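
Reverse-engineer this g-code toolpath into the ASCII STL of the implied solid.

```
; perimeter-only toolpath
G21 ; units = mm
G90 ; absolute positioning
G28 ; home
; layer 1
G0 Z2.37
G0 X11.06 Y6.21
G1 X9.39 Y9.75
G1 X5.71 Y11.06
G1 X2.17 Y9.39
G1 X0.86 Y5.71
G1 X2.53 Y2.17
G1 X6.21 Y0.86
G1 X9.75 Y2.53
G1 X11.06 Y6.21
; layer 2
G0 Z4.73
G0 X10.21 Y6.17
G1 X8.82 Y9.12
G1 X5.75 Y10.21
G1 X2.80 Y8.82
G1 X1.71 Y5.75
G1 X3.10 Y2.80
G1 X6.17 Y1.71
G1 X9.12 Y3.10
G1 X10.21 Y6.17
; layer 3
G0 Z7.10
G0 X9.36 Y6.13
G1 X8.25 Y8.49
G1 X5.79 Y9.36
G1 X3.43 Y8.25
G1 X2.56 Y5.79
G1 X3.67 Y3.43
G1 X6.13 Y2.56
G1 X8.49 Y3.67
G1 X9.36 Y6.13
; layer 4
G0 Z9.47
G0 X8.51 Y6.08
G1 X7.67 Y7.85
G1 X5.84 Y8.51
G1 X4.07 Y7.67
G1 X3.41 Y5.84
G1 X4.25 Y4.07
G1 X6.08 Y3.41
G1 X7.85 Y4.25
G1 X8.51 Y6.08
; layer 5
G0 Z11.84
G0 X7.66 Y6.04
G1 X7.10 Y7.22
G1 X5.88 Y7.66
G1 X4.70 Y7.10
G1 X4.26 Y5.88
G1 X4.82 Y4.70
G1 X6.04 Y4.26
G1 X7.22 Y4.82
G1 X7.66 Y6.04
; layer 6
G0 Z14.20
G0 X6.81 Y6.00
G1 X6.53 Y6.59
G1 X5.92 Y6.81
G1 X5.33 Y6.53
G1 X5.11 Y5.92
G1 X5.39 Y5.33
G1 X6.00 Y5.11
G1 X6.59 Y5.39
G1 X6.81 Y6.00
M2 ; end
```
solid part
  facet normal 0.0000 0.0000 -1.0000
    outer loop
      vertex 5.67 11.91 0.00
      vertex 9.96 10.38 0.00
      vertex 11.91 6.25 0.00
    endloop
  endfacet
  facet normal 0.0000 0.0000 -1.0000
    outer loop
      vertex 1.54 9.96 0.00
      vertex 5.67 11.91 0.00
      vertex 11.91 6.25 0.00
    endloop
  endfacet
  facet normal 0.0000 0.0000 -1.0000
    outer loop
      vertex 0.01 5.67 0.00
      vertex 1.54 9.96 0.00
      vertex 11.91 6.25 0.00
    endloop
  endfacet
  facet normal 0.0000 0.0000 -1.0000
    outer loop
      vertex 1.96 1.54 0.00
      vertex 0.01 5.67 0.00
      vertex 11.91 6.25 0.00
    endloop
  endfacet
  facet normal 0.0000 0.0000 -1.0000
    outer loop
      vertex 6.25 0.01 0.00
      vertex 1.96 1.54 0.00
      vertex 11.91 6.25 0.00
    endloop
  endfacet
  facet normal 0.0000 0.0000 -1.0000
    outer loop
      vertex 10.38 1.96 0.00
      vertex 6.25 0.01 0.00
      vertex 11.91 6.25 0.00
    endloop
  endfacet
  facet normal 0.8582 0.4052 0.3152
    outer loop
      vertex 11.91 6.25 0.00
      vertex 9.96 10.38 0.00
      vertex 5.96 5.96 16.57
    endloop
  endfacet
  facet normal 0.3188 0.8938 0.3154
    outer loop
      vertex 9.96 10.38 0.00
      vertex 5.67 11.91 0.00
      vertex 5.96 5.96 16.57
    endloop
  endfacet
  facet normal -0.4052 0.8582 0.3152
    outer loop
      vertex 5.67 11.91 0.00
      vertex 1.54 9.96 0.00
      vertex 5.96 5.96 16.57
    endloop
  endfacet
  facet normal -0.8938 0.3188 0.3154
    outer loop
      vertex 1.54 9.96 0.00
      vertex 0.01 5.67 0.00
      vertex 5.96 5.96 16.57
    endloop
  endfacet
  facet normal -0.8582 -0.4052 0.3152
    outer loop
      vertex 0.01 5.67 0.00
      vertex 1.96 1.54 0.00
      vertex 5.96 5.96 16.57
    endloop
  endfacet
  facet normal -0.3188 -0.8938 0.3154
    outer loop
      vertex 1.96 1.54 0.00
      vertex 6.25 0.01 0.00
      vertex 5.96 5.96 16.57
    endloop
  endfacet
  facet normal 0.4052 -0.8582 0.3152
    outer loop
      vertex 6.25 0.01 0.00
      vertex 10.38 1.96 0.00
      vertex 5.96 5.96 16.57
    endloop
  endfacet
  facet normal 0.8938 -0.3188 0.3154
    outer loop
      vertex 10.38 1.96 0.00
      vertex 11.91 6.25 0.00
      vertex 5.96 5.96 16.57
    endloop
  endfacet
endsolid part

The G0 Z moves step by Δz≈2.37 mm. The G1 loops shrink linearly with z, so the solid tapers from its base footprint up to z≈16.6. Closing with a flat bottom cap and the tapered top and triangulating gives 14 facets — a regular 8-sided pyramid, base circumscribed radius ≈ 5.96 mm, apex at z ≈ 16.6 mm.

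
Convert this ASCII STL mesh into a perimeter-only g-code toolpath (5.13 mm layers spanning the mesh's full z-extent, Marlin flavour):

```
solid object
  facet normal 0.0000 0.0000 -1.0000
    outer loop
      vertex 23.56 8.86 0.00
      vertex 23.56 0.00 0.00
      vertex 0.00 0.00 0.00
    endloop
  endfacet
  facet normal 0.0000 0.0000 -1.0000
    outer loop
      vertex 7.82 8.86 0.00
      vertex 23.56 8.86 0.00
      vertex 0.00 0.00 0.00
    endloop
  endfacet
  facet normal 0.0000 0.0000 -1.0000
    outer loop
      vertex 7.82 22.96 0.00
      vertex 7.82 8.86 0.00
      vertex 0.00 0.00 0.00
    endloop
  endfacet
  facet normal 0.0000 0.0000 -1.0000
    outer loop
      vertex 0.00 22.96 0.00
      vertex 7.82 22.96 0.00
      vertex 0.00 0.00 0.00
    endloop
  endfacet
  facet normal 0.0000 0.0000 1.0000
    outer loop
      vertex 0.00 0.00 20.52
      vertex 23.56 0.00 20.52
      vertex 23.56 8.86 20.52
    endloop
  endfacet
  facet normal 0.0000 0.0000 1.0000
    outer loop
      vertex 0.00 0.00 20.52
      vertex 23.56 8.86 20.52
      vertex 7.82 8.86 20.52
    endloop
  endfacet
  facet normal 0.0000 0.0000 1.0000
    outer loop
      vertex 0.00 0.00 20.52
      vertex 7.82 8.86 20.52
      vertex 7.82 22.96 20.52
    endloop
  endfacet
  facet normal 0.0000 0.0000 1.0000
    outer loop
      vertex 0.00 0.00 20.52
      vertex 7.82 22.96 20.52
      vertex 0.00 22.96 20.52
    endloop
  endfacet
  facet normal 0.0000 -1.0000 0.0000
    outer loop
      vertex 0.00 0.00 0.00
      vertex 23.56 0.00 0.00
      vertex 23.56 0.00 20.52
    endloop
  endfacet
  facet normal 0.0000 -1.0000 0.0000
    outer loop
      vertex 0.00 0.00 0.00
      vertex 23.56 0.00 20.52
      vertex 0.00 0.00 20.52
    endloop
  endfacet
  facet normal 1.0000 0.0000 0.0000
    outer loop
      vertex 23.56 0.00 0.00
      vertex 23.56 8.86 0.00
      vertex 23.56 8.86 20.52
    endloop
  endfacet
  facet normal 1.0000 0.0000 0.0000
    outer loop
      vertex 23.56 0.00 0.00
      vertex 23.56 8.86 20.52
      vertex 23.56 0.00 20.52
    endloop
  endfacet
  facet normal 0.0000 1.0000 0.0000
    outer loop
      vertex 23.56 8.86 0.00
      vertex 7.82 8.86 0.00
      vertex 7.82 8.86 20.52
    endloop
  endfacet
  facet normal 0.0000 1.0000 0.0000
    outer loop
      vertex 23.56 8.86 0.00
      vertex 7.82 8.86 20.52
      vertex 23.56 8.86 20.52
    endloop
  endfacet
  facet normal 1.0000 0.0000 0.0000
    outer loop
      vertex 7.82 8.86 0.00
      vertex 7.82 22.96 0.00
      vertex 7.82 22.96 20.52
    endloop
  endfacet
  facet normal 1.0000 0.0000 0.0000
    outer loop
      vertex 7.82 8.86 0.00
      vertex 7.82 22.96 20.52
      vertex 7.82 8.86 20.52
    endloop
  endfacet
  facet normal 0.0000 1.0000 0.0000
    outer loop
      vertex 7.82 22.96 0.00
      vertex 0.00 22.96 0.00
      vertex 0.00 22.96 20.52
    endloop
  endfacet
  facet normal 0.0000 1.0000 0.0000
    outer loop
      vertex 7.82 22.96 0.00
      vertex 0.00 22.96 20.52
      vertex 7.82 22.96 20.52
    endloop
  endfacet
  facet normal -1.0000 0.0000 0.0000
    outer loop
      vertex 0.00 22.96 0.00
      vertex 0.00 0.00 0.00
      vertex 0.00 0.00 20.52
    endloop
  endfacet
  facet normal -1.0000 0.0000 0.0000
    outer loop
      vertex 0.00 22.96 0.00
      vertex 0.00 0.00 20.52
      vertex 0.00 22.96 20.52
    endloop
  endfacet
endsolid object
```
; perimeter-only toolpath
G21 ; units = mm
G90 ; absolute positioning
G28 ; home
; layer 1
G0 Z5.13
G0 X0.00 Y0.00
G1 X23.56 Y0.00
G1 X23.56 Y8.86
G1 X7.82 Y8.86
G1 X7.82 Y22.96
G1 X0.00 Y22.96
G1 X0.00 Y0.00
; layer 2
G0 Z10.26
G0 X0.00 Y0.00
G1 X23.56 Y0.00
G1 X23.56 Y8.86
G1 X7.82 Y8.86
G1 X7.82 Y22.96
G1 X0.00 Y22.96
G1 X0.00 Y0.00
; layer 3
G0 Z15.39
G0 X0.00 Y0.00
G1 X23.56 Y0.00
G1 X23.56 Y8.86
G1 X7.82 Y8.86
G1 X7.82 Y22.96
G1 X0.00 Y22.96
G1 X0.00 Y0.00
; layer 4
G0 Z20.52
G0 X0.00 Y0.00
G1 X23.56 Y0.00
G1 X23.56 Y8.86
G1 X7.82 Y8.86
G1 X7.82 Y22.96
G1 X0.00 Y22.96
G1 X0.00 Y0.00
M2 ; end

The solid is an L-shaped prism: outer 23.6 × 23 mm, arm thicknesses ≈ 8.86 mm (horizontal) and 7.82 mm (vertical), extruded 20.5 mm in z. Slicing at Δz = 5.13 mm — 4 equal slices spanning the solid's height, so layer i sits at z = i·h/4 — gives 4 non-empty perimeters. Each is a 6-segment closed polygon; G0 lifts to the layer z and rapids to the start vertex, then G1 traces the edges.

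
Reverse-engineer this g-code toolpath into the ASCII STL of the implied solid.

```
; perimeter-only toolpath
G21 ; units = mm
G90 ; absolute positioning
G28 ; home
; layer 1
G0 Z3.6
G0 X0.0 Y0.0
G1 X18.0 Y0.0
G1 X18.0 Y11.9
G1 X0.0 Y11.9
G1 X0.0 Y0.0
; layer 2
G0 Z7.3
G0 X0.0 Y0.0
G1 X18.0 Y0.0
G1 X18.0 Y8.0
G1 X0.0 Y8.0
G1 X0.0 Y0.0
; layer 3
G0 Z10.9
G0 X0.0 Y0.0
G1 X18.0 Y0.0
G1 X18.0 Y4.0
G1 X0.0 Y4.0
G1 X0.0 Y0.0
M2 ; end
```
solid part
  facet normal 0.0000 0.0000 -1.0000
    outer loop
      vertex 18.0 15.9 0.0
      vertex 18.0 0.0 0.0
      vertex 0.0 0.0 0.0
    endloop
  endfacet
  facet normal 0.0000 0.0000 -1.0000
    outer loop
      vertex 0.0 15.9 0.0
      vertex 18.0 15.9 0.0
      vertex 0.0 0.0 0.0
    endloop
  endfacet
  facet normal 0.0000 -1.0000 0.0000
    outer loop
      vertex 0.0 0.0 0.0
      vertex 18.0 0.0 0.0
      vertex 18.0 0.0 14.6
    endloop
  endfacet
  facet normal 0.0000 -1.0000 0.0000
    outer loop
      vertex 0.0 0.0 0.0
      vertex 18.0 0.0 14.6
      vertex 0.0 0.0 14.6
    endloop
  endfacet
  facet normal 0.0000 0.6764 0.7366
    outer loop
      vertex 0.0 0.0 14.6
      vertex 18.0 0.0 14.6
      vertex 18.0 15.9 0.0
    endloop
  endfacet
  facet normal 0.0000 0.6764 0.7366
    outer loop
      vertex 0.0 0.0 14.6
      vertex 18.0 15.9 0.0
      vertex 0.0 15.9 0.0
    endloop
  endfacet
  facet normal -1.0000 0.0000 0.0000
    outer loop
      vertex 0.0 0.0 14.6
      vertex 0.0 15.9 0.0
      vertex 0.0 0.0 0.0
    endloop
  endfacet
  facet normal 1.0000 0.0000 0.0000
    outer loop
      vertex 18.0 0.0 0.0
      vertex 18.0 15.9 0.0
      vertex 18.0 0.0 14.6
    endloop
  endfacet
endsolid part

The G0 Z moves step by Δz≈3.6 mm. The G1 loops shrink linearly with z, so the solid tapers from its base footprint up to z≈14.6. Closing with a flat bottom cap and the tapered top and triangulating gives 8 facets — a wedge (ramp): 18 × 15.9 mm base, rising to 14.6 mm along the y=0 edge and sloping linearly to z=0 at y=15.9.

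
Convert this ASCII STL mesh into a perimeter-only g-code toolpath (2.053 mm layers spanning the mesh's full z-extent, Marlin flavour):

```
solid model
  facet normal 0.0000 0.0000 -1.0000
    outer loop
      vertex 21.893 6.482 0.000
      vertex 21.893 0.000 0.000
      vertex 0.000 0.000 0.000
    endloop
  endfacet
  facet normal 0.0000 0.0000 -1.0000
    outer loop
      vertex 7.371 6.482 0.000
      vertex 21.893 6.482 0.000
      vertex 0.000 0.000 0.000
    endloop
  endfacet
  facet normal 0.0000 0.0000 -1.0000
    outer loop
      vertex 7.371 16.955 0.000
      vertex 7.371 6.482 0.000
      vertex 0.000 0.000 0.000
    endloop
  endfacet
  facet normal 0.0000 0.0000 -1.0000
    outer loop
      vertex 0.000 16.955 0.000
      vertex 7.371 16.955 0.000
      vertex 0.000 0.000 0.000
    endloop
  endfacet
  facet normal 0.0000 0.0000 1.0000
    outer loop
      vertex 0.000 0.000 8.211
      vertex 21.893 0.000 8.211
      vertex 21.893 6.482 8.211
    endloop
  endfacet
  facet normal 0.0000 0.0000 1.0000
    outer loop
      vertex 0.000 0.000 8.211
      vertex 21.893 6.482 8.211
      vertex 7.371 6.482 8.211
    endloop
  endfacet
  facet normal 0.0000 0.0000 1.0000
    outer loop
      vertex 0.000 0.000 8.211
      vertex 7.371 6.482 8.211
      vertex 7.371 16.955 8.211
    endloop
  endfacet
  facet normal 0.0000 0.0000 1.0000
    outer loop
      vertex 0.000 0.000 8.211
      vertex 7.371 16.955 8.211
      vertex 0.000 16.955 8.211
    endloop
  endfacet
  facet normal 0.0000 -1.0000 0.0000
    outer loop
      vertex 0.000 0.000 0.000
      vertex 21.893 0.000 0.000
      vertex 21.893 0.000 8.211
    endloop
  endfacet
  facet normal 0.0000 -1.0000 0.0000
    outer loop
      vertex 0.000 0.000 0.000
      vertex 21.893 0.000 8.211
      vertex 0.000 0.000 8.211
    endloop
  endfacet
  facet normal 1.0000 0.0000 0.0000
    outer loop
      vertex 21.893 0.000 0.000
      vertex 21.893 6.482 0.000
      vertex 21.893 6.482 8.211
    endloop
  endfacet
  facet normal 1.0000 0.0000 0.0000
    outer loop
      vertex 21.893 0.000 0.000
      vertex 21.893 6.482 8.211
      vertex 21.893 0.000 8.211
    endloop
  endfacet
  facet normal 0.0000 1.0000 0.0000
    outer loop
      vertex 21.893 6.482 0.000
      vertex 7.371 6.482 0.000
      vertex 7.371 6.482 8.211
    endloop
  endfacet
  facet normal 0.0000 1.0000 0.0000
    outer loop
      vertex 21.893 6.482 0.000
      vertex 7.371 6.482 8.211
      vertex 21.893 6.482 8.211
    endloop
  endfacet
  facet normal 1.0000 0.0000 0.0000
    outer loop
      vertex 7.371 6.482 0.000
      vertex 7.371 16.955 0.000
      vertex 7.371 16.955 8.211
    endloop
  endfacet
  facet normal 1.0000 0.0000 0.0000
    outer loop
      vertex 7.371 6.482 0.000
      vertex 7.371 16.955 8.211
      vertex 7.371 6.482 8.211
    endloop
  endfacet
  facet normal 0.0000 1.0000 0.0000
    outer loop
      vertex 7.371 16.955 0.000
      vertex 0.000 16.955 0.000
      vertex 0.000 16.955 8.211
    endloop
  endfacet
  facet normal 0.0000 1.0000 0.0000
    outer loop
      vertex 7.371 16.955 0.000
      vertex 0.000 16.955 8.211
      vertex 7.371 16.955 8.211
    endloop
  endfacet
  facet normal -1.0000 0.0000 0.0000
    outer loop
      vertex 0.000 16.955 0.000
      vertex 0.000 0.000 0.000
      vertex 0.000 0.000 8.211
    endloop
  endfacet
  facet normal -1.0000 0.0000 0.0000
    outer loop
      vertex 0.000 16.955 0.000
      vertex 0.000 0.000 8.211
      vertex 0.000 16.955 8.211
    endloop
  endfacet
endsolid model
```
; perimeter-only toolpath
G21 ; units = mm
G90 ; absolute positioning
G28 ; home
; layer 1
G0 Z2.053
G0 X0.000 Y0.000
G1 X21.893 Y0.000
G1 X21.893 Y6.482
G1 X7.371 Y6.482
G1 X7.371 Y16.955
G1 X0.000 Y16.955
G1 X0.000 Y0.000
; layer 2
G0 Z4.106
G0 X0.000 Y0.000
G1 X21.893 Y0.000
G1 X21.893 Y6.482
G1 X7.371 Y6.482
G1 X7.371 Y16.955
G1 X0.000 Y16.955
G1 X0.000 Y0.000
; layer 3
G0 Z6.158
G0 X0.000 Y0.000
G1 X21.893 Y0.000
G1 X21.893 Y6.482
G1 X7.371 Y6.482
G1 X7.371 Y16.955
G1 X0.000 Y16.955
G1 X0.000 Y0.000
; layer 4
G0 Z8.211
G0 X0.000 Y0.000
G1 X21.893 Y0.000
G1 X21.893 Y6.482
G1 X7.371 Y6.482
G1 X7.371 Y16.955
G1 X0.000 Y16.955
G1 X0.000 Y0.000
M2 ; end

The solid is an L-shaped prism: outer 21.9 × 17 mm, arm thicknesses ≈ 6.48 mm (horizontal) and 7.37 mm (vertical), extruded 8.21 mm in z. Slicing at Δz = 2.053 mm — 4 equal slices spanning the solid's height, so layer i sits at z = i·h/4 — gives 4 non-empty perimeters. Each is a 6-segment closed polygon; G0 lifts to the layer z and rapids to the start vertex, then G1 traces the edges.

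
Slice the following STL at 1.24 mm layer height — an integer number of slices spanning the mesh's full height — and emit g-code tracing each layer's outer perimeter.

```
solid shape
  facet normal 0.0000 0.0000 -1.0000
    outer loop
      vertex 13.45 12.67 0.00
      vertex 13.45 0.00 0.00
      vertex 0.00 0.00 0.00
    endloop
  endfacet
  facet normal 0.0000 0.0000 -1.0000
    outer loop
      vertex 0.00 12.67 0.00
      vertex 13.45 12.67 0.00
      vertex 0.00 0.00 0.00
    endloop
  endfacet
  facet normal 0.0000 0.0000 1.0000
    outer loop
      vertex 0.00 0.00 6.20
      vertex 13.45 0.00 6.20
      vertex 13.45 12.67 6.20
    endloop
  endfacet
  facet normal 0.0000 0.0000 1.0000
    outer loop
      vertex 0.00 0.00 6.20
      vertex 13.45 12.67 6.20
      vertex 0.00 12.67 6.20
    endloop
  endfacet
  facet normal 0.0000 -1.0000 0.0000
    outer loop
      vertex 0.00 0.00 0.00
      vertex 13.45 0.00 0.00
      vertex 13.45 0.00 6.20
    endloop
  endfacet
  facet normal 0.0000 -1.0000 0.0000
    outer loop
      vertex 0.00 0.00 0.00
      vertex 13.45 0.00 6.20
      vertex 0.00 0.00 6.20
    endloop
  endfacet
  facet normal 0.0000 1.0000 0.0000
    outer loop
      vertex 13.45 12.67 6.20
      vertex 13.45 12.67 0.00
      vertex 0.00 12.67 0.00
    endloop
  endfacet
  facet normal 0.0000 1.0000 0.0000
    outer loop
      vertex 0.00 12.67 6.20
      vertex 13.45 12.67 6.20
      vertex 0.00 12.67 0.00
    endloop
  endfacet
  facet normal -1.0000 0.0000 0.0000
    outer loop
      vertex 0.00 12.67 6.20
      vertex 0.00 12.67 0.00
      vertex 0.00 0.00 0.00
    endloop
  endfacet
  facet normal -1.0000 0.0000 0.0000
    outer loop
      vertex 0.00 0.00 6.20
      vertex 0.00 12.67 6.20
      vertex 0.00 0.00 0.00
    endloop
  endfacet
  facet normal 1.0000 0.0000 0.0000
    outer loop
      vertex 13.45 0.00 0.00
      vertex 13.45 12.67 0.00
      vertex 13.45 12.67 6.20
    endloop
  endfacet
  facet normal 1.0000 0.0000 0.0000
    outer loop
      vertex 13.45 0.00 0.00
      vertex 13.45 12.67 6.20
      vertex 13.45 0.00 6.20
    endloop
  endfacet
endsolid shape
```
; perimeter-only toolpath
G21 ; units = mm
G90 ; absolute positioning
G28 ; home
; layer 1
G0 Z1.24
G0 X0.00 Y0.00
G1 X13.45 Y0.00
G1 X13.45 Y12.67
G1 X0.00 Y12.67
G1 X0.00 Y0.00
; layer 2
G0 Z2.48
G0 X0.00 Y0.00
G1 X13.45 Y0.00
G1 X13.45 Y12.67
G1 X0.00 Y12.67
G1 X0.00 Y0.00
; layer 3
G0 Z3.72
G0 X0.00 Y0.00
G1 X13.45 Y0.00
G1 X13.45 Y12.67
G1 X0.00 Y12.67
G1 X0.00 Y0.00
; layer 4
G0 Z4.96
G0 X0.00 Y0.00
G1 X13.45 Y0.00
G1 X13.45 Y12.67
G1 X0.00 Y12.67
G1 X0.00 Y0.00
; layer 5
G0 Z6.20
G0 X0.00 Y0.00
G1 X13.45 Y0.00
G1 X13.45 Y12.67
G1 X0.00 Y12.67
G1 X0.00 Y0.00
M2 ; end

The solid is a rectangular box, roughly 13.4 × 12.7 mm footprint and 6.2 mm tall. Slicing at Δz = 1.24 mm — 5 equal slices spanning the solid's height, so layer i sits at z = i·h/5 — gives 5 non-empty perimeters. Each is a 4-segment closed polygon; G0 lifts to the layer z and rapids to the start vertex, then G1 traces the edges.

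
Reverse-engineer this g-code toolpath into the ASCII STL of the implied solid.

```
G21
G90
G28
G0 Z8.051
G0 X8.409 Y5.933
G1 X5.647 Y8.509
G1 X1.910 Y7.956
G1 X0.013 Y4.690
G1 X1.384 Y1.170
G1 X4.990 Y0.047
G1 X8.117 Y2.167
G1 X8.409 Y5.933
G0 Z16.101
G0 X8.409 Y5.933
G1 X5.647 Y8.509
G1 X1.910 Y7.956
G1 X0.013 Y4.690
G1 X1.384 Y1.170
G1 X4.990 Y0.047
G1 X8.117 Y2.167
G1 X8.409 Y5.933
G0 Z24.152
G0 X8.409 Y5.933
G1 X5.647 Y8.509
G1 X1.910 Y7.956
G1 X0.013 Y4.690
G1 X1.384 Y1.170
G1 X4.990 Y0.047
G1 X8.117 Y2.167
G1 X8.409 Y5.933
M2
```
solid part
  facet normal 0.0000 0.0000 -1.0000
    outer loop
      vertex 1.910 7.956 0.000
      vertex 5.647 8.509 0.000
      vertex 8.409 5.933 0.000
    endloop
  endfacet
  facet normal 0.0000 0.0000 -1.0000
    outer loop
      vertex 0.013 4.690 0.000
      vertex 1.910 7.956 0.000
      vertex 8.409 5.933 0.000
    endloop
  endfacet
  facet normal 0.0000 0.0000 -1.0000
    outer loop
      vertex 1.384 1.170 0.000
      vertex 0.013 4.690 0.000
      vertex 8.409 5.933 0.000
    endloop
  endfacet
  facet normal 0.0000 0.0000 -1.0000
    outer loop
      vertex 4.990 0.047 0.000
      vertex 1.384 1.170 0.000
      vertex 8.409 5.933 0.000
    endloop
  endfacet
  facet normal 0.0000 0.0000 -1.0000
    outer loop
      vertex 8.117 2.167 0.000
      vertex 4.990 0.047 0.000
      vertex 8.409 5.933 0.000
    endloop
  endfacet
  facet normal 0.0000 0.0000 1.0000
    outer loop
      vertex 8.409 5.933 24.152
      vertex 5.647 8.509 24.152
      vertex 1.910 7.956 24.152
    endloop
  endfacet
  facet normal 0.0000 0.0000 1.0000
    outer loop
      vertex 8.409 5.933 24.152
      vertex 1.910 7.956 24.152
      vertex 0.013 4.690 24.152
    endloop
  endfacet
  facet normal 0.0000 0.0000 1.0000
    outer loop
      vertex 8.409 5.933 24.152
      vertex 0.013 4.690 24.152
      vertex 1.384 1.170 24.152
    endloop
  endfacet
  facet normal 0.0000 0.0000 1.0000
    outer loop
      vertex 8.409 5.933 24.152
      vertex 1.384 1.170 24.152
      vertex 4.990 0.047 24.152
    endloop
  endfacet
  facet normal 0.0000 0.0000 1.0000
    outer loop
      vertex 8.409 5.933 24.152
      vertex 4.990 0.047 24.152
      vertex 8.117 2.167 24.152
    endloop
  endfacet
  facet normal 0.6821 0.7313 0.0000
    outer loop
      vertex 8.409 5.933 0.000
      vertex 5.647 8.509 0.000
      vertex 5.647 8.509 24.152
    endloop
  endfacet
  facet normal 0.6821 0.7313 0.0000
    outer loop
      vertex 8.409 5.933 0.000
      vertex 5.647 8.509 24.152
      vertex 8.409 5.933 24.152
    endloop
  endfacet
  facet normal -0.1464 0.9892 0.0000
    outer loop
      vertex 5.647 8.509 0.000
      vertex 1.910 7.956 0.000
      vertex 1.910 7.956 24.152
    endloop
  endfacet
  facet normal -0.1464 0.9892 0.0000
    outer loop
      vertex 5.647 8.509 0.000
      vertex 1.910 7.956 24.152
      vertex 5.647 8.509 24.152
    endloop
  endfacet
  facet normal -0.8647 0.5023 0.0000
    outer loop
      vertex 1.910 7.956 0.000
      vertex 0.013 4.690 0.000
      vertex 0.013 4.690 24.152
    endloop
  endfacet
  facet normal -0.8647 0.5023 0.0000
    outer loop
      vertex 1.910 7.956 0.000
      vertex 0.013 4.690 24.152
      vertex 1.910 7.956 24.152
    endloop
  endfacet
  facet normal -0.9318 -0.3629 0.0000
    outer loop
      vertex 0.013 4.690 0.000
      vertex 1.384 1.170 0.000
      vertex 1.384 1.170 24.152
    endloop
  endfacet
  facet normal -0.9318 -0.3629 0.0000
    outer loop
      vertex 0.013 4.690 0.000
      vertex 1.384 1.170 24.152
      vertex 0.013 4.690 24.152
    endloop
  endfacet
  facet normal -0.2973 -0.9548 0.0000
    outer loop
      vertex 1.384 1.170 0.000
      vertex 4.990 0.047 0.000
      vertex 4.990 0.047 24.152
    endloop
  endfacet
  facet normal -0.2973 -0.9548 0.0000
    outer loop
      vertex 1.384 1.170 0.000
      vertex 4.990 0.047 24.152
      vertex 1.384 1.170 24.152
    endloop
  endfacet
  facet normal 0.5612 -0.8277 0.0000
    outer loop
      vertex 4.990 0.047 0.000
      vertex 8.117 2.167 0.000
      vertex 8.117 2.167 24.152
    endloop
  endfacet
  facet normal 0.5612 -0.8277 0.0000
    outer loop
      vertex 4.990 0.047 0.000
      vertex 8.117 2.167 24.152
      vertex 4.990 0.047 24.152
    endloop
  endfacet
  facet normal 0.9970 -0.0773 0.0000
    outer loop
      vertex 8.117 2.167 0.000
      vertex 8.409 5.933 0.000
      vertex 8.409 5.933 24.152
    endloop
  endfacet
  facet normal 0.9970 -0.0773 0.0000
    outer loop
      vertex 8.117 2.167 0.000
      vertex 8.409 5.933 24.152
      vertex 8.117 2.167 24.152
    endloop
  endfacet
endsolid part

The G0 Z moves step by Δz≈8.051 mm. Every layer's G1 loop is the same polygon, so the solid is a straight extrusion of it from z=0 to z≈24.2. Closing with flat bottom and top caps and triangulating gives 24 facets — a regular 7-sided prism (a cylinder approximated with 7 flat sides), circumscribed radius ≈ 4.35 mm, height ≈ 24.2 mm.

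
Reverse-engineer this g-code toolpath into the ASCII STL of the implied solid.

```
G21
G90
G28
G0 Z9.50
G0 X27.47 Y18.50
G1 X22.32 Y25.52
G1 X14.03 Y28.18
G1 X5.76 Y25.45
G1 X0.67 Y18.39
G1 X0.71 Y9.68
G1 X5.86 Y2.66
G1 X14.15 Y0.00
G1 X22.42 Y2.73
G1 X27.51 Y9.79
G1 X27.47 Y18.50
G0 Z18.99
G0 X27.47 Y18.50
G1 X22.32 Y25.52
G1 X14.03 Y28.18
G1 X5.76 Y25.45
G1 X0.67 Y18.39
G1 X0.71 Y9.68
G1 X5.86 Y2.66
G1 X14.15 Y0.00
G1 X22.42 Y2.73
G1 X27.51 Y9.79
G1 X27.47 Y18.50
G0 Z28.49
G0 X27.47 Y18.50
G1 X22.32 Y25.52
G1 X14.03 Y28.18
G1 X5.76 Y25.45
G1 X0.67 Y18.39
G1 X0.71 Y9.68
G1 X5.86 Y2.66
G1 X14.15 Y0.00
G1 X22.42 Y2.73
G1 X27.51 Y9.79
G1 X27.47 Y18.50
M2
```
solid part
  facet normal 0.0000 0.0000 -1.0000
    outer loop
      vertex 14.03 28.18 0.00
      vertex 22.32 25.52 0.00
      vertex 27.47 18.50 0.00
    endloop
  endfacet
  facet normal 0.0000 0.0000 -1.0000
    outer loop
      vertex 5.76 25.45 0.00
      vertex 14.03 28.18 0.00
      vertex 27.47 18.50 0.00
    endloop
  endfacet
  facet normal 0.0000 0.0000 -1.0000
    outer loop
      vertex 0.67 18.39 0.00
      vertex 5.76 25.45 0.00
      vertex 27.47 18.50 0.00
    endloop
  endfacet
  facet normal 0.0000 0.0000 -1.0000
    outer loop
      vertex 0.71 9.68 0.00
      vertex 0.67 18.39 0.00
      vertex 27.47 18.50 0.00
    endloop
  endfacet
  facet normal 0.0000 0.0000 -1.0000
    outer loop
      vertex 5.86 2.66 0.00
      vertex 0.71 9.68 0.00
      vertex 27.47 18.50 0.00
    endloop
  endfacet
  facet normal 0.0000 0.0000 -1.0000
    outer loop
      vertex 14.15 0.00 0.00
      vertex 5.86 2.66 0.00
      vertex 27.47 18.50 0.00
    endloop
  endfacet
  facet normal 0.0000 0.0000 -1.0000
    outer loop
      vertex 22.42 2.73 0.00
      vertex 14.15 0.00 0.00
      vertex 27.47 18.50 0.00
    endloop
  endfacet
  facet normal 0.0000 0.0000 -1.0000
    outer loop
      vertex 27.51 9.79 0.00
      vertex 22.42 2.73 0.00
      vertex 27.47 18.50 0.00
    endloop
  endfacet
  facet normal 0.0000 0.0000 1.0000
    outer loop
      vertex 27.47 18.50 28.49
      vertex 22.32 25.52 28.49
      vertex 14.03 28.18 28.49
    endloop
  endfacet
  facet normal 0.0000 0.0000 1.0000
    outer loop
      vertex 27.47 18.50 28.49
      vertex 14.03 28.18 28.49
      vertex 5.76 25.45 28.49
    endloop
  endfacet
  facet normal 0.0000 0.0000 1.0000
    outer loop
      vertex 27.47 18.50 28.49
      vertex 5.76 25.45 28.49
      vertex 0.67 18.39 28.49
    endloop
  endfacet
  facet normal 0.0000 0.0000 1.0000
    outer loop
      vertex 27.47 18.50 28.49
      vertex 0.67 18.39 28.49
      vertex 0.71 9.68 28.49
    endloop
  endfacet
  facet normal 0.0000 0.0000 1.0000
    outer loop
      vertex 27.47 18.50 28.49
      vertex 0.71 9.68 28.49
      vertex 5.86 2.66 28.49
    endloop
  endfacet
  facet normal 0.0000 0.0000 1.0000
    outer loop
      vertex 27.47 18.50 28.49
      vertex 5.86 2.66 28.49
      vertex 14.15 0.00 28.49
    endloop
  endfacet
  facet normal 0.0000 0.0000 1.0000
    outer loop
      vertex 27.47 18.50 28.49
      vertex 14.15 0.00 28.49
      vertex 22.42 2.73 28.49
    endloop
  endfacet
  facet normal 0.0000 0.0000 1.0000
    outer loop
      vertex 27.47 18.50 28.49
      vertex 22.42 2.73 28.49
      vertex 27.51 9.79 28.49
    endloop
  endfacet
  facet normal 0.8063 0.5915 0.0000
    outer loop
      vertex 27.47 18.50 0.00
      vertex 22.32 25.52 0.00
      vertex 22.32 25.52 28.49
    endloop
  endfacet
  facet normal 0.8063 0.5915 0.0000
    outer loop
      vertex 27.47 18.50 0.00
      vertex 22.32 25.52 28.49
      vertex 27.47 18.50 28.49
    endloop
  endfacet
  facet normal 0.3055 0.9522 0.0000
    outer loop
      vertex 22.32 25.52 0.00
      vertex 14.03 28.18 0.00
      vertex 14.03 28.18 28.49
    endloop
  endfacet
  facet normal 0.3055 0.9522 0.0000
    outer loop
      vertex 22.32 25.52 0.00
      vertex 14.03 28.18 28.49
      vertex 22.32 25.52 28.49
    endloop
  endfacet
  facet normal -0.3135 0.9496 0.0000
    outer loop
      vertex 14.03 28.18 0.00
      vertex 5.76 25.45 0.00
      vertex 5.76 25.45 28.49
    endloop
  endfacet
  facet normal -0.3135 0.9496 0.0000
    outer loop
      vertex 14.03 28.18 0.00
      vertex 5.76 25.45 28.49
      vertex 14.03 28.18 28.49
    endloop
  endfacet
  facet normal -0.8112 0.5848 0.0000
    outer loop
      vertex 5.76 25.45 0.00
      vertex 0.67 18.39 0.00
      vertex 0.67 18.39 28.49
    endloop
  endfacet
  facet normal -0.8112 0.5848 0.0000
    outer loop
      vertex 5.76 25.45 0.00
      vertex 0.67 18.39 28.49
      vertex 5.76 25.45 28.49
    endloop
  endfacet
  facet normal -1.0000 -0.0046 0.0000
    outer loop
      vertex 0.67 18.39 0.00
      vertex 0.71 9.68 0.00
      vertex 0.71 9.68 28.49
    endloop
  endfacet
  facet normal -1.0000 -0.0046 0.0000
    outer loop
      vertex 0.67 18.39 0.00
      vertex 0.71 9.68 28.49
      vertex 0.67 18.39 28.49
    endloop
  endfacet
  facet normal -0.8063 -0.5915 0.0000
    outer loop
      vertex 0.71 9.68 0.00
      vertex 5.86 2.66 0.00
      vertex 5.86 2.66 28.49
    endloop
  endfacet
  facet normal -0.8063 -0.5915 0.0000
    outer loop
      vertex 0.71 9.68 0.00
      vertex 5.86 2.66 28.49
      vertex 0.71 9.68 28.49
    endloop
  endfacet
  facet normal -0.3055 -0.9522 0.0000
    outer loop
      vertex 5.86 2.66 0.00
      vertex 14.15 0.00 0.00
      vertex 14.15 0.00 28.49
    endloop
  endfacet
  facet normal -0.3055 -0.9522 0.0000
    outer loop
      vertex 5.86 2.66 0.00
      vertex 14.15 0.00 28.49
      vertex 5.86 2.66 28.49
    endloop
  endfacet
  facet normal 0.3135 -0.9496 0.0000
    outer loop
      vertex 14.15 0.00 0.00
      vertex 22.42 2.73 0.00
      vertex 22.42 2.73 28.49
    endloop
  endfacet
  facet normal 0.3135 -0.9496 0.0000
    outer loop
      vertex 14.15 0.00 0.00
      vertex 22.42 2.73 28.49
      vertex 14.15 0.00 28.49
    endloop
  endfacet
  facet normal 0.8112 -0.5848 0.0000
    outer loop
      vertex 22.42 2.73 0.00
      vertex 27.51 9.79 0.00
      vertex 27.51 9.79 28.49
    endloop
  endfacet
  facet normal 0.8112 -0.5848 0.0000
    outer loop
      vertex 22.42 2.73 0.00
      vertex 27.51 9.79 28.49
      vertex 22.42 2.73 28.49
    endloop
  endfacet
  facet normal 1.0000 0.0046 0.0000
    outer loop
      vertex 27.51 9.79 0.00
      vertex 27.47 18.50 0.00
      vertex 27.47 18.50 28.49
    endloop
  endfacet
  facet normal 1.0000 0.0046 0.0000
    outer loop
      vertex 27.51 9.79 0.00
      vertex 27.47 18.50 28.49
      vertex 27.51 9.79 28.49
    endloop
  endfacet
endsolid part

The G0 Z moves step by Δz≈9.50 mm. Every layer's G1 loop is the same polygon, so the solid is a straight extrusion of it from z=0 to z≈28.5. Closing with flat bottom and top caps and triangulating gives 36 facets — a regular 10-sided prism (a cylinder approximated with 10 flat sides), circumscribed radius ≈ 14.1 mm, height ≈ 28.5 mm.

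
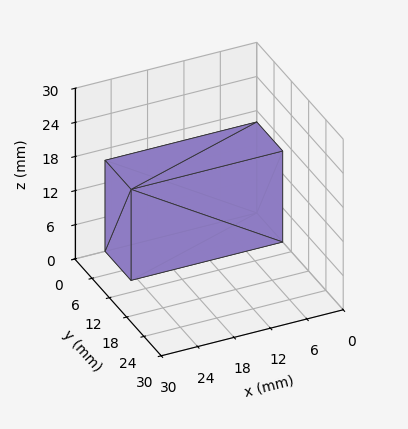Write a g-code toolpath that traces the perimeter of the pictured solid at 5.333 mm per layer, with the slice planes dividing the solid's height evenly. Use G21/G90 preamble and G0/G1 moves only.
Reading the render: the shape is a rectangular box, roughly 25 × 9 mm footprint and 16 mm tall (dimensions read to the nearest mm from the axis ticks). For the g-code, the solid's height is divided into equal slices at the stated Δz and each level perimeter traced with G1 moves after a G0 lift.

; perimeter-only toolpath
G21 ; units = mm
G90 ; absolute positioning
G28 ; home
; layer 1
G0 Z5.333
G0 X0.000 Y0.000
G1 X25.000 Y0.000
G1 X25.000 Y9.000
G1 X0.000 Y9.000
G1 X0.000 Y0.000
; layer 2
G0 Z10.667
G0 X0.000 Y0.000
G1 X25.000 Y0.000
G1 X25.000 Y9.000
G1 X0.000 Y9.000
G1 X0.000 Y0.000
; layer 3
G0 Z16.000
G0 X0.000 Y0.000
G1 X25.000 Y0.000
G1 X25.000 Y9.000
G1 X0.000 Y9.000
G1 X0.000 Y0.000
M2 ; end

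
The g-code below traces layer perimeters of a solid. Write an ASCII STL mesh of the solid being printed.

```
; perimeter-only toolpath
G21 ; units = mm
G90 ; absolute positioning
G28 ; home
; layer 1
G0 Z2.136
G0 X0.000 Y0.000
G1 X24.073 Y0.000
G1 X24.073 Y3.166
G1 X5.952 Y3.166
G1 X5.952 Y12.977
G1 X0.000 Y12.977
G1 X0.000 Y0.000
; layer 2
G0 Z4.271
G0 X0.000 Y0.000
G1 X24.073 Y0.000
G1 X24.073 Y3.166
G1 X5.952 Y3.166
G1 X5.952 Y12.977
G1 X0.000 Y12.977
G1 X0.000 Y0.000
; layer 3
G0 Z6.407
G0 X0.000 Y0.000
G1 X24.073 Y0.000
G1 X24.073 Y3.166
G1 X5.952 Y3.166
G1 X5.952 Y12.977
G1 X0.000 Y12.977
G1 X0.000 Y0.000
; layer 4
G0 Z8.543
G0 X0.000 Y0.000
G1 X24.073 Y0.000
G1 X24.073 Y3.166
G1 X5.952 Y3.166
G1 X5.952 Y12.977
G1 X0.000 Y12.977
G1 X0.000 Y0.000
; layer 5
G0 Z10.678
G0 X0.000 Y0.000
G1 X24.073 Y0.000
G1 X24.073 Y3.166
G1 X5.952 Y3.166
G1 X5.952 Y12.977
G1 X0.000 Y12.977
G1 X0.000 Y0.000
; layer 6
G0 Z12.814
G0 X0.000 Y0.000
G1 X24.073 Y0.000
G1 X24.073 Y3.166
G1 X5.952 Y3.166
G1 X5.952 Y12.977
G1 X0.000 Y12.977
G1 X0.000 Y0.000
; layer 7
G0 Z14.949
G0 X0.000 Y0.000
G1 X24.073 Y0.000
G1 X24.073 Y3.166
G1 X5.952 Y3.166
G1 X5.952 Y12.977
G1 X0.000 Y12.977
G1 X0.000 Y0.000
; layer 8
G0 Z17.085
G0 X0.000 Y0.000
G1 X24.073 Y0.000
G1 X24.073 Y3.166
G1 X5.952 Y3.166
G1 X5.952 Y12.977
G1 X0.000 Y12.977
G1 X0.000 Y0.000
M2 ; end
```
solid part
  facet normal 0.0000 0.0000 -1.0000
    outer loop
      vertex 24.073 3.166 0.000
      vertex 24.073 0.000 0.000
      vertex 0.000 0.000 0.000
    endloop
  endfacet
  facet normal 0.0000 0.0000 -1.0000
    outer loop
      vertex 5.952 3.166 0.000
      vertex 24.073 3.166 0.000
      vertex 0.000 0.000 0.000
    endloop
  endfacet
  facet normal 0.0000 0.0000 -1.0000
    outer loop
      vertex 5.952 12.977 0.000
      vertex 5.952 3.166 0.000
      vertex 0.000 0.000 0.000
    endloop
  endfacet
  facet normal 0.0000 0.0000 -1.0000
    outer loop
      vertex 0.000 12.977 0.000
      vertex 5.952 12.977 0.000
      vertex 0.000 0.000 0.000
    endloop
  endfacet
  facet normal 0.0000 0.0000 1.0000
    outer loop
      vertex 0.000 0.000 17.085
      vertex 24.073 0.000 17.085
      vertex 24.073 3.166 17.085
    endloop
  endfacet
  facet normal 0.0000 0.0000 1.0000
    outer loop
      vertex 0.000 0.000 17.085
      vertex 24.073 3.166 17.085
      vertex 5.952 3.166 17.085
    endloop
  endfacet
  facet normal 0.0000 0.0000 1.0000
    outer loop
      vertex 0.000 0.000 17.085
      vertex 5.952 3.166 17.085
      vertex 5.952 12.977 17.085
    endloop
  endfacet
  facet normal 0.0000 0.0000 1.0000
    outer loop
      vertex 0.000 0.000 17.085
      vertex 5.952 12.977 17.085
      vertex 0.000 12.977 17.085
    endloop
  endfacet
  facet normal 0.0000 -1.0000 0.0000
    outer loop
      vertex 0.000 0.000 0.000
      vertex 24.073 0.000 0.000
      vertex 24.073 0.000 17.085
    endloop
  endfacet
  facet normal 0.0000 -1.0000 0.0000
    outer loop
      vertex 0.000 0.000 0.000
      vertex 24.073 0.000 17.085
      vertex 0.000 0.000 17.085
    endloop
  endfacet
  facet normal 1.0000 0.0000 0.0000
    outer loop
      vertex 24.073 0.000 0.000
      vertex 24.073 3.166 0.000
      vertex 24.073 3.166 17.085
    endloop
  endfacet
  facet normal 1.0000 0.0000 0.0000
    outer loop
      vertex 24.073 0.000 0.000
      vertex 24.073 3.166 17.085
      vertex 24.073 0.000 17.085
    endloop
  endfacet
  facet normal 0.0000 1.0000 0.0000
    outer loop
      vertex 24.073 3.166 0.000
      vertex 5.952 3.166 0.000
      vertex 5.952 3.166 17.085
    endloop
  endfacet
  facet normal 0.0000 1.0000 0.0000
    outer loop
      vertex 24.073 3.166 0.000
      vertex 5.952 3.166 17.085
      vertex 24.073 3.166 17.085
    endloop
  endfacet
  facet normal 1.0000 0.0000 0.0000
    outer loop
      vertex 5.952 3.166 0.000
      vertex 5.952 12.977 0.000
      vertex 5.952 12.977 17.085
    endloop
  endfacet
  facet normal 1.0000 0.0000 0.0000
    outer loop
      vertex 5.952 3.166 0.000
      vertex 5.952 12.977 17.085
      vertex 5.952 3.166 17.085
    endloop
  endfacet
  facet normal 0.0000 1.0000 0.0000
    outer loop
      vertex 5.952 12.977 0.000
      vertex 0.000 12.977 0.000
      vertex 0.000 12.977 17.085
    endloop
  endfacet
  facet normal 0.0000 1.0000 0.0000
    outer loop
      vertex 5.952 12.977 0.000
      vertex 0.000 12.977 17.085
      vertex 5.952 12.977 17.085
    endloop
  endfacet
  facet normal -1.0000 0.0000 0.0000
    outer loop
      vertex 0.000 12.977 0.000
      vertex 0.000 0.000 0.000
      vertex 0.000 0.000 17.085
    endloop
  endfacet
  facet normal -1.0000 0.0000 0.0000
    outer loop
      vertex 0.000 12.977 0.000
      vertex 0.000 0.000 17.085
      vertex 0.000 12.977 17.085
    endloop
  endfacet
endsolid part

The G0 Z moves step by Δz≈2.136 mm. Every layer's G1 loop is the same polygon, so the solid is a straight extrusion of it from z=0 to z≈17.1. Closing with flat bottom and top caps and triangulating gives 20 facets — an L-shaped prism: outer 24.1 × 13 mm, arm thicknesses ≈ 3.17 mm (horizontal) and 5.95 mm (vertical), extruded 17.1 mm in z.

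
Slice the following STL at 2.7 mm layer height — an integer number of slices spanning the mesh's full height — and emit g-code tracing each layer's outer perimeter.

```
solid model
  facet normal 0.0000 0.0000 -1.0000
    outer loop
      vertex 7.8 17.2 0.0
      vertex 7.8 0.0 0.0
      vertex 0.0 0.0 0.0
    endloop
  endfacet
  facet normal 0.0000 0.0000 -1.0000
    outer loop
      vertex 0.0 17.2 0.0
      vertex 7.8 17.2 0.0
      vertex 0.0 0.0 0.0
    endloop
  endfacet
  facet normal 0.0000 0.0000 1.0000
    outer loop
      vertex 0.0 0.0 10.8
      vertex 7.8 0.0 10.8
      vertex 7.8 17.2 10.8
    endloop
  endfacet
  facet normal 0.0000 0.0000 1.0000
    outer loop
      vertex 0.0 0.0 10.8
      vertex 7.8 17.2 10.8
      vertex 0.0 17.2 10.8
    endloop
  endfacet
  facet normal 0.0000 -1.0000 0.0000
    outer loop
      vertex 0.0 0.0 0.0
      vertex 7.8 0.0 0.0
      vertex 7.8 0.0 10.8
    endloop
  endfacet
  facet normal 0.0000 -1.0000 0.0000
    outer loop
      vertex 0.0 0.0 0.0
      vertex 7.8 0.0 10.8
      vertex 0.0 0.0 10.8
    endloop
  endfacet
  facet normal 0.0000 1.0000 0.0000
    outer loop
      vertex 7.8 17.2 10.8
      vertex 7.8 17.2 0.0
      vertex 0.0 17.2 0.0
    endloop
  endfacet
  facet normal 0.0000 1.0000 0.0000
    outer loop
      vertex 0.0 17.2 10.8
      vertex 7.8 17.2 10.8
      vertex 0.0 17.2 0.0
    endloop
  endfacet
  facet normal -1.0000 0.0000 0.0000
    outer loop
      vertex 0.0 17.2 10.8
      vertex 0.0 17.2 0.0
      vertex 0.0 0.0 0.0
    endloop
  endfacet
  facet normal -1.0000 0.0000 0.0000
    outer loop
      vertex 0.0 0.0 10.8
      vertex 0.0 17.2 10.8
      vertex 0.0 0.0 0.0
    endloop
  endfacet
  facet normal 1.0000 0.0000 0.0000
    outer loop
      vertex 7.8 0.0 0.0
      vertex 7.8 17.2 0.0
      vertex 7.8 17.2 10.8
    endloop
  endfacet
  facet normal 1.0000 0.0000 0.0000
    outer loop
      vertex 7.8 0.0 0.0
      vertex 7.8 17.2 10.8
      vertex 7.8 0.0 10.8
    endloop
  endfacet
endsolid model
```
; perimeter-only toolpath
G21 ; units = mm
G90 ; absolute positioning
G28 ; home
; layer 1
G0 Z2.7
G0 X0.0 Y0.0
G1 X7.8 Y0.0
G1 X7.8 Y17.2
G1 X0.0 Y17.2
G1 X0.0 Y0.0
; layer 2
G0 Z5.4
G0 X0.0 Y0.0
G1 X7.8 Y0.0
G1 X7.8 Y17.2
G1 X0.0 Y17.2
G1 X0.0 Y0.0
; layer 3
G0 Z8.1
G0 X0.0 Y0.0
G1 X7.8 Y0.0
G1 X7.8 Y17.2
G1 X0.0 Y17.2
G1 X0.0 Y0.0
; layer 4
G0 Z10.8
G0 X0.0 Y0.0
G1 X7.8 Y0.0
G1 X7.8 Y17.2
G1 X0.0 Y17.2
G1 X0.0 Y0.0
M2 ; end

The solid is a rectangular box, roughly 7.8 × 17.2 mm footprint and 10.8 mm tall. Slicing at Δz = 2.7 mm — 4 equal slices spanning the solid's height, so layer i sits at z = i·h/4 — gives 4 non-empty perimeters. Each is a 4-segment closed polygon; G0 lifts to the layer z and rapids to the start vertex, then G1 traces the edges.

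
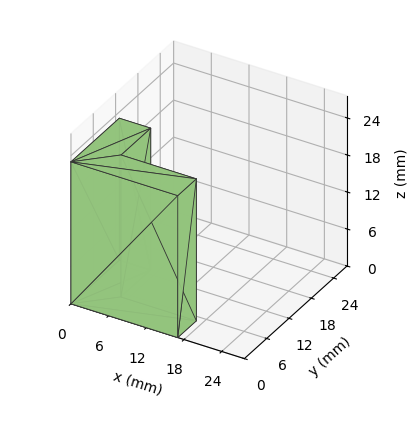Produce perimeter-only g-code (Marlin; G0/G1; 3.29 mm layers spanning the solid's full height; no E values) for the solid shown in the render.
Reading the render: the shape is an L-shaped prism: outer 17 × 13 mm, arm thicknesses ≈ 5 mm (horizontal) and 5 mm (vertical), extruded 23 mm in z (dimensions read to the nearest mm from the axis ticks). For the g-code, the solid's height is divided into equal slices at the stated Δz and each level perimeter traced with G1 moves after a G0 lift.

; perimeter-only toolpath
G21 ; units = mm
G90 ; absolute positioning
G28 ; home
; layer 1
G0 Z3.29
G0 X0.00 Y0.00
G1 X17.00 Y0.00
G1 X17.00 Y5.00
G1 X5.00 Y5.00
G1 X5.00 Y13.00
G1 X0.00 Y13.00
G1 X0.00 Y0.00
; layer 2
G0 Z6.57
G0 X0.00 Y0.00
G1 X17.00 Y0.00
G1 X17.00 Y5.00
G1 X5.00 Y5.00
G1 X5.00 Y13.00
G1 X0.00 Y13.00
G1 X0.00 Y0.00
; layer 3
G0 Z9.86
G0 X0.00 Y0.00
G1 X17.00 Y0.00
G1 X17.00 Y5.00
G1 X5.00 Y5.00
G1 X5.00 Y13.00
G1 X0.00 Y13.00
G1 X0.00 Y0.00
; layer 4
G0 Z13.14
G0 X0.00 Y0.00
G1 X17.00 Y0.00
G1 X17.00 Y5.00
G1 X5.00 Y5.00
G1 X5.00 Y13.00
G1 X0.00 Y13.00
G1 X0.00 Y0.00
; layer 5
G0 Z16.43
G0 X0.00 Y0.00
G1 X17.00 Y0.00
G1 X17.00 Y5.00
G1 X5.00 Y5.00
G1 X5.00 Y13.00
G1 X0.00 Y13.00
G1 X0.00 Y0.00
; layer 6
G0 Z19.71
G0 X0.00 Y0.00
G1 X17.00 Y0.00
G1 X17.00 Y5.00
G1 X5.00 Y5.00
G1 X5.00 Y13.00
G1 X0.00 Y13.00
G1 X0.00 Y0.00
; layer 7
G0 Z23.00
G0 X0.00 Y0.00
G1 X17.00 Y0.00
G1 X17.00 Y5.00
G1 X5.00 Y5.00
G1 X5.00 Y13.00
G1 X0.00 Y13.00
G1 X0.00 Y0.00
M2 ; end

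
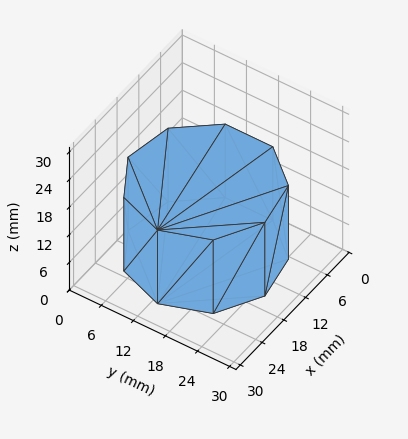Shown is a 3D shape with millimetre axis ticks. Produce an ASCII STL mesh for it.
Reading the render: the shape is a regular 9-sided prism (a cylinder approximated with 9 flat sides), circumscribed radius ≈ 13 mm, height ≈ 16 mm (dimensions read to the nearest mm from the axis ticks). For the STL, each face is triangulated and given an outward normal.

solid part
  facet normal 0.0000 0.0000 -1.0000
    outer loop
      vertex 15.26 25.80 0.00
      vertex 22.96 21.36 0.00
      vertex 26.00 13.00 0.00
    endloop
  endfacet
  facet normal 0.0000 0.0000 -1.0000
    outer loop
      vertex 6.50 24.26 0.00
      vertex 15.26 25.80 0.00
      vertex 26.00 13.00 0.00
    endloop
  endfacet
  facet normal 0.0000 0.0000 -1.0000
    outer loop
      vertex 0.78 17.45 0.00
      vertex 6.50 24.26 0.00
      vertex 26.00 13.00 0.00
    endloop
  endfacet
  facet normal 0.0000 0.0000 -1.0000
    outer loop
      vertex 0.78 8.55 0.00
      vertex 0.78 17.45 0.00
      vertex 26.00 13.00 0.00
    endloop
  endfacet
  facet normal 0.0000 0.0000 -1.0000
    outer loop
      vertex 6.50 1.74 0.00
      vertex 0.78 8.55 0.00
      vertex 26.00 13.00 0.00
    endloop
  endfacet
  facet normal 0.0000 0.0000 -1.0000
    outer loop
      vertex 15.26 0.20 0.00
      vertex 6.50 1.74 0.00
      vertex 26.00 13.00 0.00
    endloop
  endfacet
  facet normal 0.0000 0.0000 -1.0000
    outer loop
      vertex 22.96 4.64 0.00
      vertex 15.26 0.20 0.00
      vertex 26.00 13.00 0.00
    endloop
  endfacet
  facet normal 0.0000 0.0000 1.0000
    outer loop
      vertex 26.00 13.00 16.00
      vertex 22.96 21.36 16.00
      vertex 15.26 25.80 16.00
    endloop
  endfacet
  facet normal 0.0000 0.0000 1.0000
    outer loop
      vertex 26.00 13.00 16.00
      vertex 15.26 25.80 16.00
      vertex 6.50 24.26 16.00
    endloop
  endfacet
  facet normal 0.0000 0.0000 1.0000
    outer loop
      vertex 26.00 13.00 16.00
      vertex 6.50 24.26 16.00
      vertex 0.78 17.45 16.00
    endloop
  endfacet
  facet normal 0.0000 0.0000 1.0000
    outer loop
      vertex 26.00 13.00 16.00
      vertex 0.78 17.45 16.00
      vertex 0.78 8.55 16.00
    endloop
  endfacet
  facet normal 0.0000 0.0000 1.0000
    outer loop
      vertex 26.00 13.00 16.00
      vertex 0.78 8.55 16.00
      vertex 6.50 1.74 16.00
    endloop
  endfacet
  facet normal 0.0000 0.0000 1.0000
    outer loop
      vertex 26.00 13.00 16.00
      vertex 6.50 1.74 16.00
      vertex 15.26 0.20 16.00
    endloop
  endfacet
  facet normal 0.0000 0.0000 1.0000
    outer loop
      vertex 26.00 13.00 16.00
      vertex 15.26 0.20 16.00
      vertex 22.96 4.64 16.00
    endloop
  endfacet
  facet normal 0.9398 0.3417 0.0000
    outer loop
      vertex 26.00 13.00 0.00
      vertex 22.96 21.36 0.00
      vertex 22.96 21.36 16.00
    endloop
  endfacet
  facet normal 0.9398 0.3417 0.0000
    outer loop
      vertex 26.00 13.00 0.00
      vertex 22.96 21.36 16.00
      vertex 26.00 13.00 16.00
    endloop
  endfacet
  facet normal 0.4995 0.8663 0.0000
    outer loop
      vertex 22.96 21.36 0.00
      vertex 15.26 25.80 0.00
      vertex 15.26 25.80 16.00
    endloop
  endfacet
  facet normal 0.4995 0.8663 0.0000
    outer loop
      vertex 22.96 21.36 0.00
      vertex 15.26 25.80 16.00
      vertex 22.96 21.36 16.00
    endloop
  endfacet
  facet normal -0.1731 0.9849 0.0000
    outer loop
      vertex 15.26 25.80 0.00
      vertex 6.50 24.26 0.00
      vertex 6.50 24.26 16.00
    endloop
  endfacet
  facet normal -0.1731 0.9849 0.0000
    outer loop
      vertex 15.26 25.80 0.00
      vertex 6.50 24.26 16.00
      vertex 15.26 25.80 16.00
    endloop
  endfacet
  facet normal -0.7657 0.6432 0.0000
    outer loop
      vertex 6.50 24.26 0.00
      vertex 0.78 17.45 0.00
      vertex 0.78 17.45 16.00
    endloop
  endfacet
  facet normal -0.7657 0.6432 0.0000
    outer loop
      vertex 6.50 24.26 0.00
      vertex 0.78 17.45 16.00
      vertex 6.50 24.26 16.00
    endloop
  endfacet
  facet normal -1.0000 0.0000 0.0000
    outer loop
      vertex 0.78 17.45 0.00
      vertex 0.78 8.55 0.00
      vertex 0.78 8.55 16.00
    endloop
  endfacet
  facet normal -1.0000 0.0000 0.0000
    outer loop
      vertex 0.78 17.45 0.00
      vertex 0.78 8.55 16.00
      vertex 0.78 17.45 16.00
    endloop
  endfacet
  facet normal -0.7657 -0.6432 0.0000
    outer loop
      vertex 0.78 8.55 0.00
      vertex 6.50 1.74 0.00
      vertex 6.50 1.74 16.00
    endloop
  endfacet
  facet normal -0.7657 -0.6432 0.0000
    outer loop
      vertex 0.78 8.55 0.00
      vertex 6.50 1.74 16.00
      vertex 0.78 8.55 16.00
    endloop
  endfacet
  facet normal -0.1731 -0.9849 0.0000
    outer loop
      vertex 6.50 1.74 0.00
      vertex 15.26 0.20 0.00
      vertex 15.26 0.20 16.00
    endloop
  endfacet
  facet normal -0.1731 -0.9849 0.0000
    outer loop
      vertex 6.50 1.74 0.00
      vertex 15.26 0.20 16.00
      vertex 6.50 1.74 16.00
    endloop
  endfacet
  facet normal 0.4995 -0.8663 0.0000
    outer loop
      vertex 15.26 0.20 0.00
      vertex 22.96 4.64 0.00
      vertex 22.96 4.64 16.00
    endloop
  endfacet
  facet normal 0.4995 -0.8663 0.0000
    outer loop
      vertex 15.26 0.20 0.00
      vertex 22.96 4.64 16.00
      vertex 15.26 0.20 16.00
    endloop
  endfacet
  facet normal 0.9398 -0.3417 0.0000
    outer loop
      vertex 22.96 4.64 0.00
      vertex 26.00 13.00 0.00
      vertex 26.00 13.00 16.00
    endloop
  endfacet
  facet normal 0.9398 -0.3417 0.0000
    outer loop
      vertex 22.96 4.64 0.00
      vertex 26.00 13.00 16.00
      vertex 22.96 4.64 16.00
    endloop
  endfacet
endsolid part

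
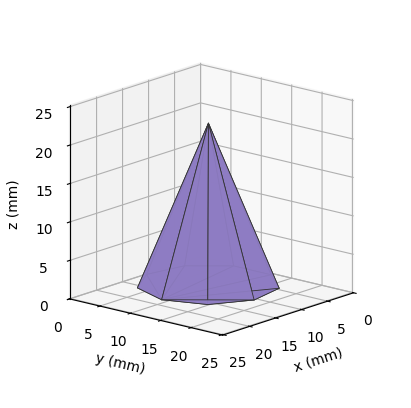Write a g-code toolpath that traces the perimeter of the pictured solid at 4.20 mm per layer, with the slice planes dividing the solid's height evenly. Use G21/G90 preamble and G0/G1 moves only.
Reading the render: the shape is a regular 9-sided pyramid, base circumscribed radius ≈ 9 mm, apex at z ≈ 21 mm (dimensions read to the nearest mm from the axis ticks). For the g-code, the solid's height is divided into equal slices at the stated Δz and each level perimeter traced with G1 moves after a G0 lift.

; perimeter-only toolpath
G21 ; units = mm
G90 ; absolute positioning
G28 ; home
; layer 1
G0 Z4.20
G0 X16.20 Y9.00
G1 X14.51 Y13.63
G1 X10.25 Y16.09
G1 X5.40 Y15.23
G1 X2.23 Y11.46
G1 X2.23 Y6.54
G1 X5.40 Y2.77
G1 X10.25 Y1.91
G1 X14.51 Y4.37
G1 X16.20 Y9.00
; layer 2
G0 Z8.40
G0 X14.40 Y9.00
G1 X13.13 Y12.47
G1 X9.94 Y14.32
G1 X6.30 Y13.67
G1 X3.92 Y10.85
G1 X3.92 Y7.15
G1 X6.30 Y4.33
G1 X9.94 Y3.68
G1 X13.13 Y5.53
G1 X14.40 Y9.00
; layer 3
G0 Z12.60
G0 X12.60 Y9.00
G1 X11.76 Y11.32
G1 X9.62 Y12.54
G1 X7.20 Y12.12
G1 X5.62 Y10.23
G1 X5.62 Y7.77
G1 X7.20 Y5.88
G1 X9.62 Y5.46
G1 X11.76 Y6.68
G1 X12.60 Y9.00
; layer 4
G0 Z16.80
G0 X10.80 Y9.00
G1 X10.38 Y10.16
G1 X9.31 Y10.77
G1 X8.10 Y10.56
G1 X7.31 Y9.62
G1 X7.31 Y8.38
G1 X8.10 Y7.44
G1 X9.31 Y7.23
G1 X10.38 Y7.84
G1 X10.80 Y9.00
M2 ; end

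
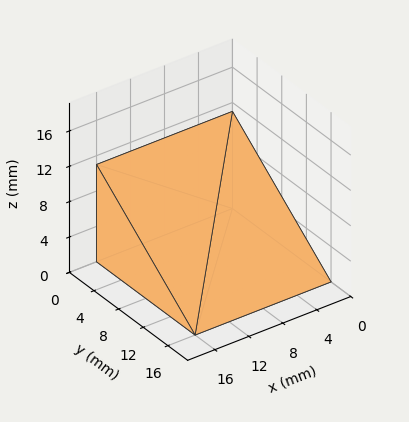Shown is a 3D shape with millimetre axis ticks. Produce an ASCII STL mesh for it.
Reading the render: the shape is a wedge (ramp): 16 × 16 mm base, rising to 11 mm along the y=0 edge and sloping linearly to z=0 at y=16 (dimensions read to the nearest mm from the axis ticks). For the STL, each face is triangulated and given an outward normal.

solid part
  facet normal 0.0000 0.0000 -1.0000
    outer loop
      vertex 16.00 16.00 0.00
      vertex 16.00 0.00 0.00
      vertex 0.00 0.00 0.00
    endloop
  endfacet
  facet normal 0.0000 0.0000 -1.0000
    outer loop
      vertex 0.00 16.00 0.00
      vertex 16.00 16.00 0.00
      vertex 0.00 0.00 0.00
    endloop
  endfacet
  facet normal 0.0000 -1.0000 0.0000
    outer loop
      vertex 0.00 0.00 0.00
      vertex 16.00 0.00 0.00
      vertex 16.00 0.00 11.00
    endloop
  endfacet
  facet normal 0.0000 -1.0000 0.0000
    outer loop
      vertex 0.00 0.00 0.00
      vertex 16.00 0.00 11.00
      vertex 0.00 0.00 11.00
    endloop
  endfacet
  facet normal 0.0000 0.5665 0.8240
    outer loop
      vertex 0.00 0.00 11.00
      vertex 16.00 0.00 11.00
      vertex 16.00 16.00 0.00
    endloop
  endfacet
  facet normal 0.0000 0.5665 0.8240
    outer loop
      vertex 0.00 0.00 11.00
      vertex 16.00 16.00 0.00
      vertex 0.00 16.00 0.00
    endloop
  endfacet
  facet normal -1.0000 0.0000 0.0000
    outer loop
      vertex 0.00 0.00 11.00
      vertex 0.00 16.00 0.00
      vertex 0.00 0.00 0.00
    endloop
  endfacet
  facet normal 1.0000 0.0000 0.0000
    outer loop
      vertex 16.00 0.00 0.00
      vertex 16.00 16.00 0.00
      vertex 16.00 0.00 11.00
    endloop
  endfacet
endsolid part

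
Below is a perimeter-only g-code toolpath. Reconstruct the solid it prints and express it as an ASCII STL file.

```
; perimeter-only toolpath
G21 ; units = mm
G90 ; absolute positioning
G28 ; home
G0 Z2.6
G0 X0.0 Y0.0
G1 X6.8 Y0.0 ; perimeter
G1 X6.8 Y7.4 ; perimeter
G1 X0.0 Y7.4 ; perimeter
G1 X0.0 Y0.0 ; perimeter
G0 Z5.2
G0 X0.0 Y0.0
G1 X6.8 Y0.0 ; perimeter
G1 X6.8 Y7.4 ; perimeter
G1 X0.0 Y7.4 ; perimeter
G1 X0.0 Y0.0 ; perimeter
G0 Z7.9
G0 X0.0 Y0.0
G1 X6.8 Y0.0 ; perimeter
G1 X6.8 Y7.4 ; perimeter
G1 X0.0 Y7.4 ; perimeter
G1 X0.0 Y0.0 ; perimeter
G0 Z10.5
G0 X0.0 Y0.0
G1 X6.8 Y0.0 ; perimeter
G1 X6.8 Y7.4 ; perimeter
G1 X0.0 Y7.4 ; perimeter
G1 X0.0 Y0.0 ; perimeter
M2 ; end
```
solid part
  facet normal 0.0000 0.0000 -1.0000
    outer loop
      vertex 6.8 7.4 0.0
      vertex 6.8 0.0 0.0
      vertex 0.0 0.0 0.0
    endloop
  endfacet
  facet normal 0.0000 0.0000 -1.0000
    outer loop
      vertex 0.0 7.4 0.0
      vertex 6.8 7.4 0.0
      vertex 0.0 0.0 0.0
    endloop
  endfacet
  facet normal 0.0000 0.0000 1.0000
    outer loop
      vertex 0.0 0.0 10.5
      vertex 6.8 0.0 10.5
      vertex 6.8 7.4 10.5
    endloop
  endfacet
  facet normal 0.0000 0.0000 1.0000
    outer loop
      vertex 0.0 0.0 10.5
      vertex 6.8 7.4 10.5
      vertex 0.0 7.4 10.5
    endloop
  endfacet
  facet normal 0.0000 -1.0000 0.0000
    outer loop
      vertex 0.0 0.0 0.0
      vertex 6.8 0.0 0.0
      vertex 6.8 0.0 10.5
    endloop
  endfacet
  facet normal 0.0000 -1.0000 0.0000
    outer loop
      vertex 0.0 0.0 0.0
      vertex 6.8 0.0 10.5
      vertex 0.0 0.0 10.5
    endloop
  endfacet
  facet normal 0.0000 1.0000 0.0000
    outer loop
      vertex 6.8 7.4 10.5
      vertex 6.8 7.4 0.0
      vertex 0.0 7.4 0.0
    endloop
  endfacet
  facet normal 0.0000 1.0000 0.0000
    outer loop
      vertex 0.0 7.4 10.5
      vertex 6.8 7.4 10.5
      vertex 0.0 7.4 0.0
    endloop
  endfacet
  facet normal -1.0000 0.0000 0.0000
    outer loop
      vertex 0.0 7.4 10.5
      vertex 0.0 7.4 0.0
      vertex 0.0 0.0 0.0
    endloop
  endfacet
  facet normal -1.0000 0.0000 0.0000
    outer loop
      vertex 0.0 0.0 10.5
      vertex 0.0 7.4 10.5
      vertex 0.0 0.0 0.0
    endloop
  endfacet
  facet normal 1.0000 0.0000 0.0000
    outer loop
      vertex 6.8 0.0 0.0
      vertex 6.8 7.4 0.0
      vertex 6.8 7.4 10.5
    endloop
  endfacet
  facet normal 1.0000 0.0000 0.0000
    outer loop
      vertex 6.8 0.0 0.0
      vertex 6.8 7.4 10.5
      vertex 6.8 0.0 10.5
    endloop
  endfacet
endsolid part

The G0 Z moves step by Δz≈2.6 mm. Every layer's G1 loop is the same polygon, so the solid is a straight extrusion of it from z=0 to z≈10.5. Closing with flat bottom and top caps and triangulating gives 12 facets — a rectangular box, roughly 6.8 × 7.4 mm footprint and 10.5 mm tall.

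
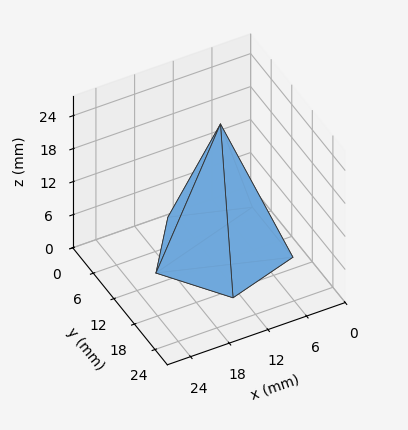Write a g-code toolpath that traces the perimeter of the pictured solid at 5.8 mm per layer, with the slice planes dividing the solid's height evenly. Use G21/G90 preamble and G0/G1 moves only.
Reading the render: the shape is a regular 5-sided pyramid, base circumscribed radius ≈ 10 mm, apex at z ≈ 23 mm (dimensions read to the nearest mm from the axis ticks). For the g-code, the solid's height is divided into equal slices at the stated Δz and each level perimeter traced with G1 moves after a G0 lift.

; perimeter-only toolpath
G21 ; units = mm
G90 ; absolute positioning
G28 ; home
; layer 1
G0 Z5.8
G0 X17.5 Y10.0
G1 X12.3 Y17.1
G1 X3.9 Y14.4
G1 X3.9 Y5.6
G1 X12.3 Y2.9
G1 X17.5 Y10.0
; layer 2
G0 Z11.5
G0 X15.0 Y10.0
G1 X11.6 Y14.8
G1 X6.0 Y12.9
G1 X6.0 Y7.0
G1 X11.6 Y5.2
G1 X15.0 Y10.0
; layer 3
G0 Z17.2
G0 X12.5 Y10.0
G1 X10.8 Y12.4
G1 X8.0 Y11.5
G1 X8.0 Y8.5
G1 X10.8 Y7.6
G1 X12.5 Y10.0
M2 ; end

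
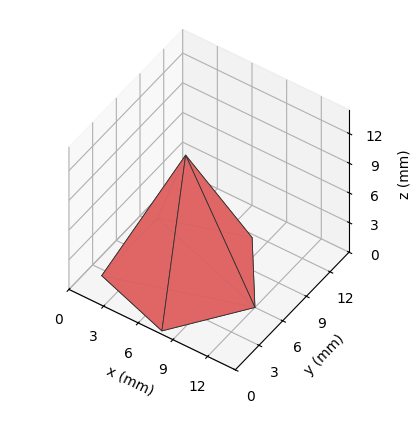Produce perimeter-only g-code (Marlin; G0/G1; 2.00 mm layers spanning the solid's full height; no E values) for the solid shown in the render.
Reading the render: the shape is a regular 5-sided pyramid, base circumscribed radius ≈ 6 mm, apex at z ≈ 12 mm (dimensions read to the nearest mm from the axis ticks). For the g-code, the solid's height is divided into equal slices at the stated Δz and each level perimeter traced with G1 moves after a G0 lift.

; perimeter-only toolpath
G21 ; units = mm
G90 ; absolute positioning
G28 ; home
; layer 1
G0 Z2.00
G0 X11.00 Y6.00
G1 X7.54 Y10.76
G1 X1.96 Y8.94
G1 X1.96 Y3.06
G1 X7.54 Y1.24
G1 X11.00 Y6.00
; layer 2
G0 Z4.00
G0 X10.00 Y6.00
G1 X7.23 Y9.81
G1 X2.77 Y8.35
G1 X2.77 Y3.65
G1 X7.23 Y2.19
G1 X10.00 Y6.00
; layer 3
G0 Z6.00
G0 X9.00 Y6.00
G1 X6.92 Y8.86
G1 X3.58 Y7.76
G1 X3.58 Y4.24
G1 X6.92 Y3.15
G1 X9.00 Y6.00
; layer 4
G0 Z8.00
G0 X8.00 Y6.00
G1 X6.62 Y7.90
G1 X4.38 Y7.18
G1 X4.38 Y4.82
G1 X6.62 Y4.10
G1 X8.00 Y6.00
; layer 5
G0 Z10.00
G0 X7.00 Y6.00
G1 X6.31 Y6.95
G1 X5.19 Y6.59
G1 X5.19 Y5.41
G1 X6.31 Y5.05
G1 X7.00 Y6.00
M2 ; end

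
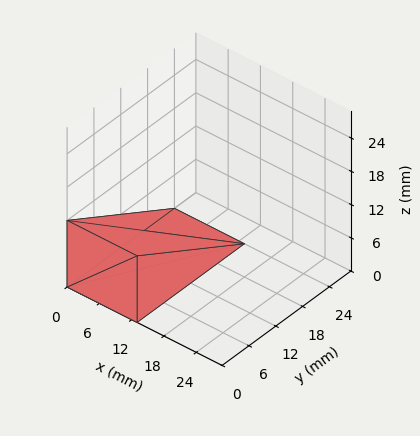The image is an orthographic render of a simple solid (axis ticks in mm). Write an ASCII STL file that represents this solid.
Reading the render: the shape is a wedge (ramp): 13 × 24 mm base, rising to 12 mm along the y=0 edge and sloping linearly to z=0 at y=24 (dimensions read to the nearest mm from the axis ticks). For the STL, each face is triangulated and given an outward normal.

solid part
  facet normal 0.0000 0.0000 -1.0000
    outer loop
      vertex 13.00 24.00 0.00
      vertex 13.00 0.00 0.00
      vertex 0.00 0.00 0.00
    endloop
  endfacet
  facet normal 0.0000 0.0000 -1.0000
    outer loop
      vertex 0.00 24.00 0.00
      vertex 13.00 24.00 0.00
      vertex 0.00 0.00 0.00
    endloop
  endfacet
  facet normal 0.0000 -1.0000 0.0000
    outer loop
      vertex 0.00 0.00 0.00
      vertex 13.00 0.00 0.00
      vertex 13.00 0.00 12.00
    endloop
  endfacet
  facet normal 0.0000 -1.0000 0.0000
    outer loop
      vertex 0.00 0.00 0.00
      vertex 13.00 0.00 12.00
      vertex 0.00 0.00 12.00
    endloop
  endfacet
  facet normal 0.0000 0.4472 0.8944
    outer loop
      vertex 0.00 0.00 12.00
      vertex 13.00 0.00 12.00
      vertex 13.00 24.00 0.00
    endloop
  endfacet
  facet normal 0.0000 0.4472 0.8944
    outer loop
      vertex 0.00 0.00 12.00
      vertex 13.00 24.00 0.00
      vertex 0.00 24.00 0.00
    endloop
  endfacet
  facet normal -1.0000 0.0000 0.0000
    outer loop
      vertex 0.00 0.00 12.00
      vertex 0.00 24.00 0.00
      vertex 0.00 0.00 0.00
    endloop
  endfacet
  facet normal 1.0000 0.0000 0.0000
    outer loop
      vertex 13.00 0.00 0.00
      vertex 13.00 24.00 0.00
      vertex 13.00 0.00 12.00
    endloop
  endfacet
endsolid part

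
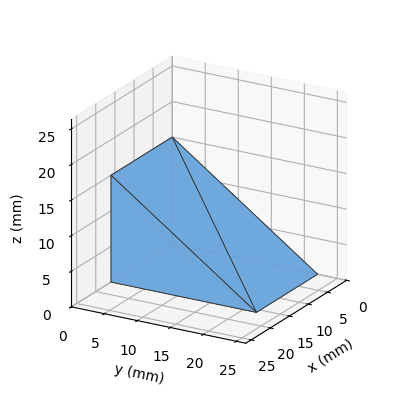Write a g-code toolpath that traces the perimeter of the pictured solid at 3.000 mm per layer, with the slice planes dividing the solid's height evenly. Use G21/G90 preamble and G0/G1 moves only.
Reading the render: the shape is a wedge (ramp): 16 × 22 mm base, rising to 15 mm along the y=0 edge and sloping linearly to z=0 at y=22 (dimensions read to the nearest mm from the axis ticks). For the g-code, the solid's height is divided into equal slices at the stated Δz and each level perimeter traced with G1 moves after a G0 lift.

; perimeter-only toolpath
G21 ; units = mm
G90 ; absolute positioning
G28 ; home
; layer 1
G0 Z3.000
G0 X0.000 Y0.000
G1 X16.000 Y0.000
G1 X16.000 Y17.600
G1 X0.000 Y17.600
G1 X0.000 Y0.000
; layer 2
G0 Z6.000
G0 X0.000 Y0.000
G1 X16.000 Y0.000
G1 X16.000 Y13.200
G1 X0.000 Y13.200
G1 X0.000 Y0.000
; layer 3
G0 Z9.000
G0 X0.000 Y0.000
G1 X16.000 Y0.000
G1 X16.000 Y8.800
G1 X0.000 Y8.800
G1 X0.000 Y0.000
; layer 4
G0 Z12.000
G0 X0.000 Y0.000
G1 X16.000 Y0.000
G1 X16.000 Y4.400
G1 X0.000 Y4.400
G1 X0.000 Y0.000
M2 ; end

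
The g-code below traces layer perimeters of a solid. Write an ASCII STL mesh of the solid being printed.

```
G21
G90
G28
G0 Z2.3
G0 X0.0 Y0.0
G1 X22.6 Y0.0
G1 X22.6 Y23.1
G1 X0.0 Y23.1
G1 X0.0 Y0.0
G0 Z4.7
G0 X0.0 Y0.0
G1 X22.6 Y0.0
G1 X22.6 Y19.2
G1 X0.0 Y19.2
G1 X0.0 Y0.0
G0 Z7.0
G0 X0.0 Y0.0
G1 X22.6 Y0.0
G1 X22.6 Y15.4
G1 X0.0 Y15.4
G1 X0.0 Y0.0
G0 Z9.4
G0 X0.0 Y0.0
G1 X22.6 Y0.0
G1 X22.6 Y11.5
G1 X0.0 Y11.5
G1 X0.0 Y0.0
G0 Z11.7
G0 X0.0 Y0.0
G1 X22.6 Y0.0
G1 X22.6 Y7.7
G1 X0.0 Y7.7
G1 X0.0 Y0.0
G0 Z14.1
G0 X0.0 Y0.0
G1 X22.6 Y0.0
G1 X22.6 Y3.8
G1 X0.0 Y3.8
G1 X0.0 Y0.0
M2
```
solid part
  facet normal 0.0000 0.0000 -1.0000
    outer loop
      vertex 22.6 26.9 0.0
      vertex 22.6 0.0 0.0
      vertex 0.0 0.0 0.0
    endloop
  endfacet
  facet normal 0.0000 0.0000 -1.0000
    outer loop
      vertex 0.0 26.9 0.0
      vertex 22.6 26.9 0.0
      vertex 0.0 0.0 0.0
    endloop
  endfacet
  facet normal 0.0000 -1.0000 0.0000
    outer loop
      vertex 0.0 0.0 0.0
      vertex 22.6 0.0 0.0
      vertex 22.6 0.0 16.4
    endloop
  endfacet
  facet normal 0.0000 -1.0000 0.0000
    outer loop
      vertex 0.0 0.0 0.0
      vertex 22.6 0.0 16.4
      vertex 0.0 0.0 16.4
    endloop
  endfacet
  facet normal 0.0000 0.5206 0.8538
    outer loop
      vertex 0.0 0.0 16.4
      vertex 22.6 0.0 16.4
      vertex 22.6 26.9 0.0
    endloop
  endfacet
  facet normal 0.0000 0.5206 0.8538
    outer loop
      vertex 0.0 0.0 16.4
      vertex 22.6 26.9 0.0
      vertex 0.0 26.9 0.0
    endloop
  endfacet
  facet normal -1.0000 0.0000 0.0000
    outer loop
      vertex 0.0 0.0 16.4
      vertex 0.0 26.9 0.0
      vertex 0.0 0.0 0.0
    endloop
  endfacet
  facet normal 1.0000 0.0000 0.0000
    outer loop
      vertex 22.6 0.0 0.0
      vertex 22.6 26.9 0.0
      vertex 22.6 0.0 16.4
    endloop
  endfacet
endsolid part

The G0 Z moves step by Δz≈2.3 mm. The G1 loops shrink linearly with z, so the solid tapers from its base footprint up to z≈16.4. Closing with a flat bottom cap and the tapered top and triangulating gives 8 facets — a wedge (ramp): 22.6 × 26.9 mm base, rising to 16.4 mm along the y=0 edge and sloping linearly to z=0 at y=26.9.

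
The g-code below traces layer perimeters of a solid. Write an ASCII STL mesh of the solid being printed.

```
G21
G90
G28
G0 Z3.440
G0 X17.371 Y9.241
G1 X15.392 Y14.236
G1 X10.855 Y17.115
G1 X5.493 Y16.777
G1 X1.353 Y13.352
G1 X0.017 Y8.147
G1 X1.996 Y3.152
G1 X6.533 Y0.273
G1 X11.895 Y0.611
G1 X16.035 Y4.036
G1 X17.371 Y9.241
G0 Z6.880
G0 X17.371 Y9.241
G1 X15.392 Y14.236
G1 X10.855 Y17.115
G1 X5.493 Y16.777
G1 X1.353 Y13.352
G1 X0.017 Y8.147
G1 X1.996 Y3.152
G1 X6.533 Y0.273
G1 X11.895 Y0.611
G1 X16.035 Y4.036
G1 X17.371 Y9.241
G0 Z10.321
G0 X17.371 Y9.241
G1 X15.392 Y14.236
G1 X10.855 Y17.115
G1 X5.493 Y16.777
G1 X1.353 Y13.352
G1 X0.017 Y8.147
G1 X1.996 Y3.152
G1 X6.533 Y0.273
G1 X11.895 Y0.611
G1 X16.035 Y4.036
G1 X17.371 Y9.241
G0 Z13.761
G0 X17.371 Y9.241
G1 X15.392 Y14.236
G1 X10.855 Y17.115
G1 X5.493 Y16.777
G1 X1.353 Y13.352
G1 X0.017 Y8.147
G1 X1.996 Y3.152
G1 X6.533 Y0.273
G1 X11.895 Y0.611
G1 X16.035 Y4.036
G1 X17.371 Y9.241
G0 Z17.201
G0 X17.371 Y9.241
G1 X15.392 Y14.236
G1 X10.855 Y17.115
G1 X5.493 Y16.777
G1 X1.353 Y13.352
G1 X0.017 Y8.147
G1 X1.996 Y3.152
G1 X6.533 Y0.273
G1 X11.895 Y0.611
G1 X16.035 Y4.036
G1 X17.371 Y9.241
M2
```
solid part
  facet normal 0.0000 0.0000 -1.0000
    outer loop
      vertex 10.855 17.115 0.000
      vertex 15.392 14.236 0.000
      vertex 17.371 9.241 0.000
    endloop
  endfacet
  facet normal 0.0000 0.0000 -1.0000
    outer loop
      vertex 5.493 16.777 0.000
      vertex 10.855 17.115 0.000
      vertex 17.371 9.241 0.000
    endloop
  endfacet
  facet normal 0.0000 0.0000 -1.0000
    outer loop
      vertex 1.353 13.352 0.000
      vertex 5.493 16.777 0.000
      vertex 17.371 9.241 0.000
    endloop
  endfacet
  facet normal 0.0000 0.0000 -1.0000
    outer loop
      vertex 0.017 8.147 0.000
      vertex 1.353 13.352 0.000
      vertex 17.371 9.241 0.000
    endloop
  endfacet
  facet normal 0.0000 0.0000 -1.0000
    outer loop
      vertex 1.996 3.152 0.000
      vertex 0.017 8.147 0.000
      vertex 17.371 9.241 0.000
    endloop
  endfacet
  facet normal 0.0000 0.0000 -1.0000
    outer loop
      vertex 6.533 0.273 0.000
      vertex 1.996 3.152 0.000
      vertex 17.371 9.241 0.000
    endloop
  endfacet
  facet normal 0.0000 0.0000 -1.0000
    outer loop
      vertex 11.895 0.611 0.000
      vertex 6.533 0.273 0.000
      vertex 17.371 9.241 0.000
    endloop
  endfacet
  facet normal 0.0000 0.0000 -1.0000
    outer loop
      vertex 16.035 4.036 0.000
      vertex 11.895 0.611 0.000
      vertex 17.371 9.241 0.000
    endloop
  endfacet
  facet normal 0.0000 0.0000 1.0000
    outer loop
      vertex 17.371 9.241 17.201
      vertex 15.392 14.236 17.201
      vertex 10.855 17.115 17.201
    endloop
  endfacet
  facet normal 0.0000 0.0000 1.0000
    outer loop
      vertex 17.371 9.241 17.201
      vertex 10.855 17.115 17.201
      vertex 5.493 16.777 17.201
    endloop
  endfacet
  facet normal 0.0000 0.0000 1.0000
    outer loop
      vertex 17.371 9.241 17.201
      vertex 5.493 16.777 17.201
      vertex 1.353 13.352 17.201
    endloop
  endfacet
  facet normal 0.0000 0.0000 1.0000
    outer loop
      vertex 17.371 9.241 17.201
      vertex 1.353 13.352 17.201
      vertex 0.017 8.147 17.201
    endloop
  endfacet
  facet normal 0.0000 0.0000 1.0000
    outer loop
      vertex 17.371 9.241 17.201
      vertex 0.017 8.147 17.201
      vertex 1.996 3.152 17.201
    endloop
  endfacet
  facet normal 0.0000 0.0000 1.0000
    outer loop
      vertex 17.371 9.241 17.201
      vertex 1.996 3.152 17.201
      vertex 6.533 0.273 17.201
    endloop
  endfacet
  facet normal 0.0000 0.0000 1.0000
    outer loop
      vertex 17.371 9.241 17.201
      vertex 6.533 0.273 17.201
      vertex 11.895 0.611 17.201
    endloop
  endfacet
  facet normal 0.0000 0.0000 1.0000
    outer loop
      vertex 17.371 9.241 17.201
      vertex 11.895 0.611 17.201
      vertex 16.035 4.036 17.201
    endloop
  endfacet
  facet normal 0.9297 0.3683 0.0000
    outer loop
      vertex 17.371 9.241 0.000
      vertex 15.392 14.236 0.000
      vertex 15.392 14.236 17.201
    endloop
  endfacet
  facet normal 0.9297 0.3683 0.0000
    outer loop
      vertex 17.371 9.241 0.000
      vertex 15.392 14.236 17.201
      vertex 17.371 9.241 17.201
    endloop
  endfacet
  facet normal 0.5358 0.8444 0.0000
    outer loop
      vertex 15.392 14.236 0.000
      vertex 10.855 17.115 0.000
      vertex 10.855 17.115 17.201
    endloop
  endfacet
  facet normal 0.5358 0.8444 0.0000
    outer loop
      vertex 15.392 14.236 0.000
      vertex 10.855 17.115 17.201
      vertex 15.392 14.236 17.201
    endloop
  endfacet
  facet normal -0.0629 0.9980 0.0000
    outer loop
      vertex 10.855 17.115 0.000
      vertex 5.493 16.777 0.000
      vertex 5.493 16.777 17.201
    endloop
  endfacet
  facet normal -0.0629 0.9980 0.0000
    outer loop
      vertex 10.855 17.115 0.000
      vertex 5.493 16.777 17.201
      vertex 10.855 17.115 17.201
    endloop
  endfacet
  facet normal -0.6374 0.7705 0.0000
    outer loop
      vertex 5.493 16.777 0.000
      vertex 1.353 13.352 0.000
      vertex 1.353 13.352 17.201
    endloop
  endfacet
  facet normal -0.6374 0.7705 0.0000
    outer loop
      vertex 5.493 16.777 0.000
      vertex 1.353 13.352 17.201
      vertex 5.493 16.777 17.201
    endloop
  endfacet
  facet normal -0.9686 0.2486 0.0000
    outer loop
      vertex 1.353 13.352 0.000
      vertex 0.017 8.147 0.000
      vertex 0.017 8.147 17.201
    endloop
  endfacet
  facet normal -0.9686 0.2486 0.0000
    outer loop
      vertex 1.353 13.352 0.000
      vertex 0.017 8.147 17.201
      vertex 1.353 13.352 17.201
    endloop
  endfacet
  facet normal -0.9297 -0.3683 0.0000
    outer loop
      vertex 0.017 8.147 0.000
      vertex 1.996 3.152 0.000
      vertex 1.996 3.152 17.201
    endloop
  endfacet
  facet normal -0.9297 -0.3683 0.0000
    outer loop
      vertex 0.017 8.147 0.000
      vertex 1.996 3.152 17.201
      vertex 0.017 8.147 17.201
    endloop
  endfacet
  facet normal -0.5358 -0.8444 0.0000
    outer loop
      vertex 1.996 3.152 0.000
      vertex 6.533 0.273 0.000
      vertex 6.533 0.273 17.201
    endloop
  endfacet
  facet normal -0.5358 -0.8444 0.0000
    outer loop
      vertex 1.996 3.152 0.000
      vertex 6.533 0.273 17.201
      vertex 1.996 3.152 17.201
    endloop
  endfacet
  facet normal 0.0629 -0.9980 0.0000
    outer loop
      vertex 6.533 0.273 0.000
      vertex 11.895 0.611 0.000
      vertex 11.895 0.611 17.201
    endloop
  endfacet
  facet normal 0.0629 -0.9980 0.0000
    outer loop
      vertex 6.533 0.273 0.000
      vertex 11.895 0.611 17.201
      vertex 6.533 0.273 17.201
    endloop
  endfacet
  facet normal 0.6374 -0.7705 0.0000
    outer loop
      vertex 11.895 0.611 0.000
      vertex 16.035 4.036 0.000
      vertex 16.035 4.036 17.201
    endloop
  endfacet
  facet normal 0.6374 -0.7705 0.0000
    outer loop
      vertex 11.895 0.611 0.000
      vertex 16.035 4.036 17.201
      vertex 11.895 0.611 17.201
    endloop
  endfacet
  facet normal 0.9686 -0.2486 0.0000
    outer loop
      vertex 16.035 4.036 0.000
      vertex 17.371 9.241 0.000
      vertex 17.371 9.241 17.201
    endloop
  endfacet
  facet normal 0.9686 -0.2486 0.0000
    outer loop
      vertex 16.035 4.036 0.000
      vertex 17.371 9.241 17.201
      vertex 16.035 4.036 17.201
    endloop
  endfacet
endsolid part

The G0 Z moves step by Δz≈3.440 mm. Every layer's G1 loop is the same polygon, so the solid is a straight extrusion of it from z=0 to z≈17.2. Closing with flat bottom and top caps and triangulating gives 36 facets — a regular 10-sided prism (a cylinder approximated with 10 flat sides), circumscribed radius ≈ 8.69 mm, height ≈ 17.2 mm.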